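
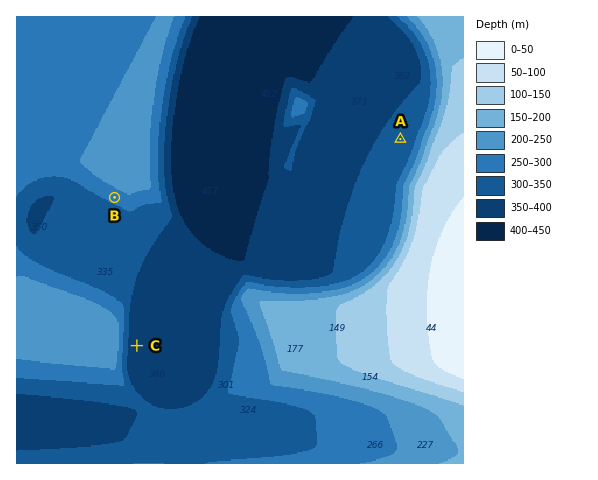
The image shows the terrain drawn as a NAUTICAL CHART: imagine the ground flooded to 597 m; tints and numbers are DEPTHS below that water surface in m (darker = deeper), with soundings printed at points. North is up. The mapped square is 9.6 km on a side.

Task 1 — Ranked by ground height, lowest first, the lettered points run C A B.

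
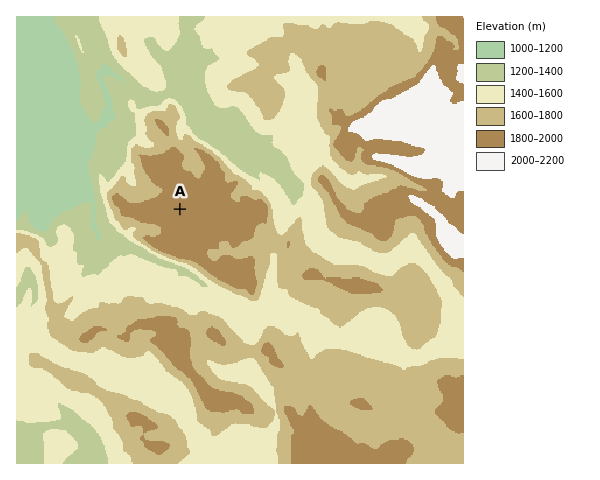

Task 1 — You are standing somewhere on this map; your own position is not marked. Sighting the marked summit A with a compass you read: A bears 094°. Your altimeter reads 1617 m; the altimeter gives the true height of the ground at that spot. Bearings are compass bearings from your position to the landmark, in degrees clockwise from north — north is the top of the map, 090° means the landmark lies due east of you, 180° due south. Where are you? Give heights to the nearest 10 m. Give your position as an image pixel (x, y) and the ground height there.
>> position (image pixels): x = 110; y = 204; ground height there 1620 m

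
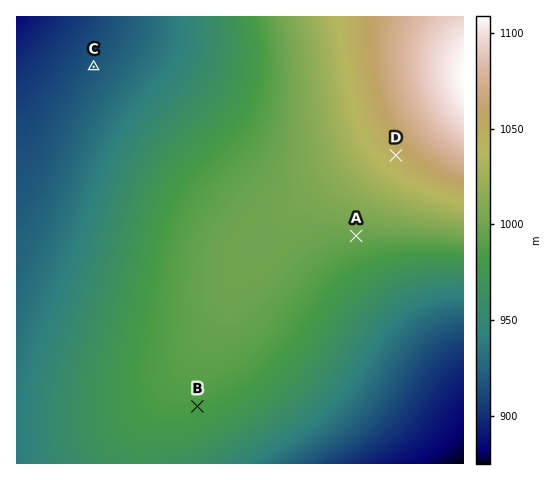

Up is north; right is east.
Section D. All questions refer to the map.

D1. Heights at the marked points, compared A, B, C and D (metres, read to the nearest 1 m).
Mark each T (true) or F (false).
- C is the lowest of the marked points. T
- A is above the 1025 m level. F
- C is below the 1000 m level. T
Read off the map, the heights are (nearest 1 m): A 997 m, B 984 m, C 918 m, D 1049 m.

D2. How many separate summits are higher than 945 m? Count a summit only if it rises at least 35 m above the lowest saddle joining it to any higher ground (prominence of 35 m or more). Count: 0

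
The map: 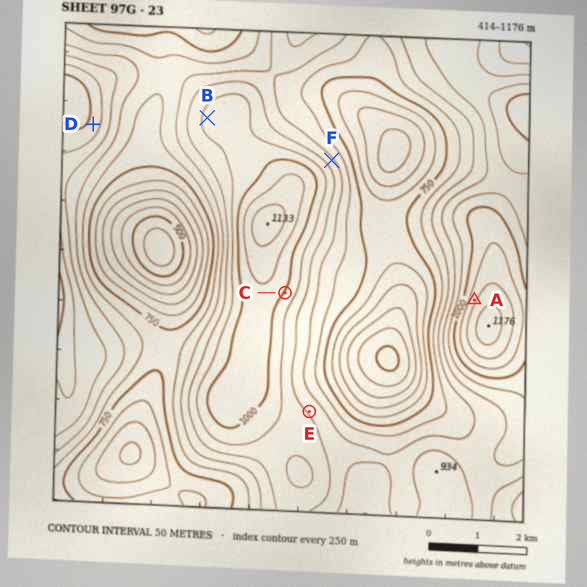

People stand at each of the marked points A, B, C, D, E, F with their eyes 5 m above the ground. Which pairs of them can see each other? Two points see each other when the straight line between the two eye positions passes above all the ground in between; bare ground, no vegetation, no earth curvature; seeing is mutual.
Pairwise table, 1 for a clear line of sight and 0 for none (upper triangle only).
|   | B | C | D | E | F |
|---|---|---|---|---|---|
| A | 0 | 1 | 0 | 1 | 1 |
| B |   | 0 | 1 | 0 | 0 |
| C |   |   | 0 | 1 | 0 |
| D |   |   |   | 0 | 0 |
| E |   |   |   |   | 0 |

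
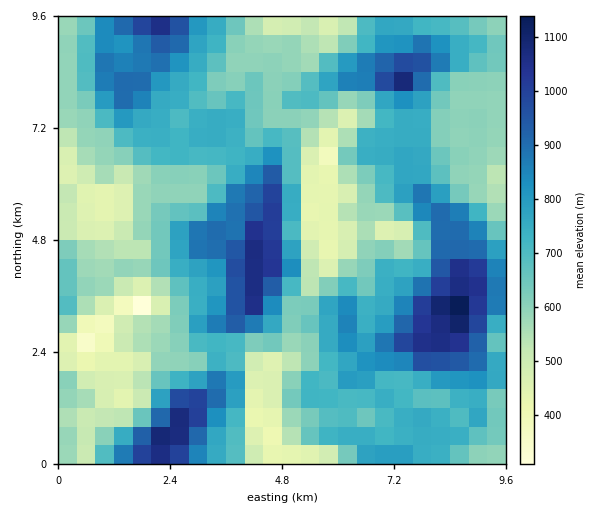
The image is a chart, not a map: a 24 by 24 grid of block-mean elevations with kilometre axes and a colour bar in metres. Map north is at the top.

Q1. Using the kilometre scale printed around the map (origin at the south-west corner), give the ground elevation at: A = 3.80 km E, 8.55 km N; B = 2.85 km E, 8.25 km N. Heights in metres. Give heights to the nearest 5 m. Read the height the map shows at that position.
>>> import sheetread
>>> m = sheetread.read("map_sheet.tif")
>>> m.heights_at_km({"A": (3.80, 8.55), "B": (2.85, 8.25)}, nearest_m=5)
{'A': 600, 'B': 750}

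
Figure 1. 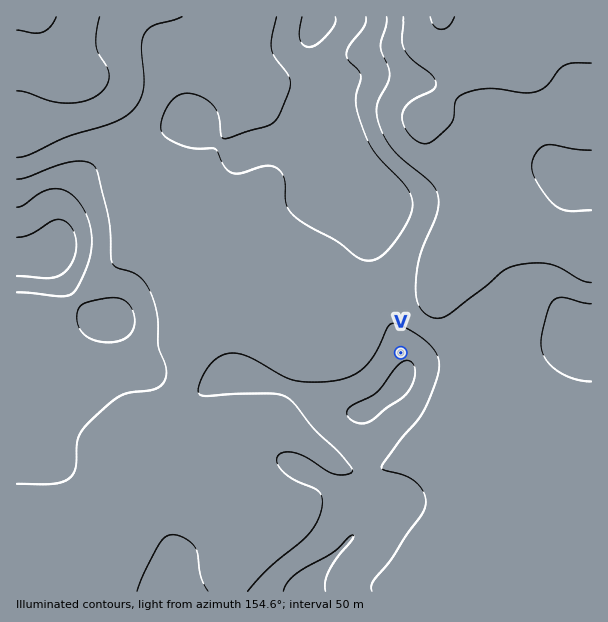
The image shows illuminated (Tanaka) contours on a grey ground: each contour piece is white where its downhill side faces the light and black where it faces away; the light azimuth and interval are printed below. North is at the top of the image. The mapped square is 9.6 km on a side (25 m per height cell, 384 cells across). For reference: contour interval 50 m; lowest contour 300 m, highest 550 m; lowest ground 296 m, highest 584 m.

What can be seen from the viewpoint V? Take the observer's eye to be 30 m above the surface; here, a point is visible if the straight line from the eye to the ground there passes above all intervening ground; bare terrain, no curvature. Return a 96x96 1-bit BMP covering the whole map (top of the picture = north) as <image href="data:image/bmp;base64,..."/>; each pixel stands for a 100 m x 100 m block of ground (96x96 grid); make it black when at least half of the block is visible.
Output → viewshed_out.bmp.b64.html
<image width="96" height="96" href="data:image/bmp;base64,Qk2+BAAAAAAAAD4AAAAoAAAAYAAAAGAAAAABAAEAAAAAAIAEAAATCwAAEwsAAAIAAAAAAAAA////AAAAAAD//8D8AAfwAAAP/////8H8AB/wAAAP/////+D8AA/wAAAH//////D8AAfwAAAH//////D8AAP4AAAH//////j+AAH4AAAH//////z+AAB8AAAH//////z+AAA+AAAH//////7/AAAfAAAH////////AAAPgAAH////////gAAP4AAH////////gAAH8AAH////////wAAD8AAH////////4AAA4AAH////////4AAAAAAH////////8AAAAAAH//9/////8AAAAAAH//8B////+AAAAAAH//8D/////AAAAAAH//8D/////AAAAAAH//8H/////gAAAAAH//8P/////wAAAAAH//+//////wAAAAAP/////////4AAAAAP/////////4AAAAAP/////////8AAAAAP/////////+AAAAAP/////////+AAAAAP//////////AAAAAf//8D//////AAAAAf//8A//////gD8AAf//8Af/////Af+AAf//8AP////////AAf//8AP//D/////gA///8AH/+AH////wA////gH/+AH////4A/////D//AH////8B////////AH////+D////////gH/////H/////w//8H/////P///8AA///v/////////8AAf////////////8AAf////////////8AAf////////////8AAf////////////8AAP////////////wAAP////////////gAAP////////////AAAH////////////AAAH///////////+B/4H///////////8D/+H///////////4D//3///////////wD//////////////gAP/////////////AAH////////////+AAD////////////8AAD////////////4AAB////////////9+AB//////////////8A//////////////8A//////////////8A//////////////8A//////////////8A//////////////8A//////D//+P///8A/////+A//wH///8A/////+Af/AH///8Af////+AH4AH///8AP////+AAAAH///8AP/////AAAAH///MAD/////AAAAD//8AAB/////3AAAD//4AAAP//x//AAADH/wAAAB//wfjgAAAD/wAAAAP/wABgAAAD/4AAAAD/wABwAAAH/4AAAAA/wAA4AAAH/8AAAAAfwAA4AAB//+AAAAAPwAAAAAB/8BAAAAADgAAAAAB/gAgAAAAAgAAAAAB+AAwAAAAAAAAAAADwAAYAAAAAAAAAAADAAAAAAAAAAAAAAAAAAAAAAAAAAAAAAAAAAAAAAAAAAAAAAAAAAAAAAAAAAAAAAAAAAAAAAAAAAAAAAAAAAAAAAAAAAADgAAAAAAAAAAAAAAPwAAAAAAAAAAAAAAP8AAAf8AAAAAAAAAD+AAAf/AAAAAAAAAB/wAA//gAAAAAAAAA/4AA//wAAAAAAAAAf8AA//4A="/>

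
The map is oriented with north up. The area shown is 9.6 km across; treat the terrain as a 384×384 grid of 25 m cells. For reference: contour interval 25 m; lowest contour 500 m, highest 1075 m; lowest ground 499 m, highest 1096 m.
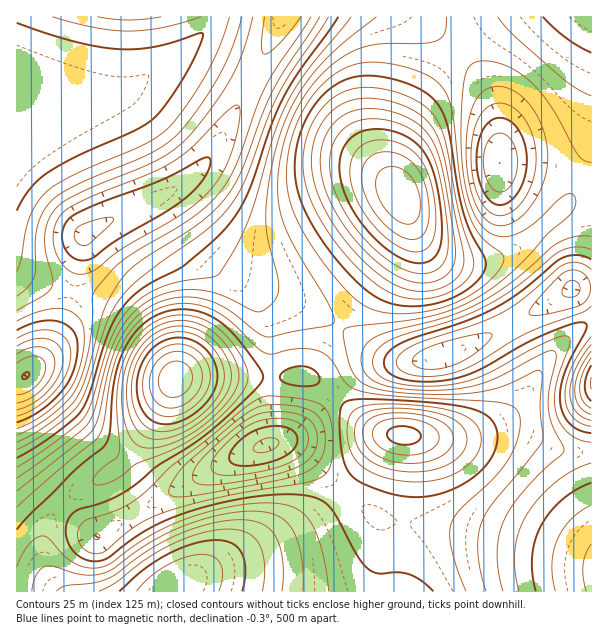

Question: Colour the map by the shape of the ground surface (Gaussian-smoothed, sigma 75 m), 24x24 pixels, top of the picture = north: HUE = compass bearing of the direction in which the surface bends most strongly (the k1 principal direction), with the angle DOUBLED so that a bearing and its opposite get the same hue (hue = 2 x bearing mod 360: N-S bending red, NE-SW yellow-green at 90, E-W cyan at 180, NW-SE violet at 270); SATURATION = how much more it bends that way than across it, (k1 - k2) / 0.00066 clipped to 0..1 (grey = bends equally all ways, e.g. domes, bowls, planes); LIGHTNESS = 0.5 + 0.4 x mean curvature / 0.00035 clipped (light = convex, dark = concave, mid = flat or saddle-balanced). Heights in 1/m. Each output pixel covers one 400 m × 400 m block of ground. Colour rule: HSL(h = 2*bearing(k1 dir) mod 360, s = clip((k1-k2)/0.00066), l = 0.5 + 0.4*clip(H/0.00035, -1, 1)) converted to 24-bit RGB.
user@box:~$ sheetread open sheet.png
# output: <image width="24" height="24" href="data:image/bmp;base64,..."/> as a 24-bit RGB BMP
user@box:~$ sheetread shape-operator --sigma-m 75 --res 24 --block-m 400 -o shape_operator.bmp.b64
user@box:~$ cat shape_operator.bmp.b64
<image width="24" height="24" href="data:image/bmp;base64,Qk32BgAAAAAAADYAAAAoAAAAGAAAABgAAAABABgAAAAAAMAGAAATCwAAEwsAAAAAAAAAAAAAg5yReMqZTuHZIzbgwmrc25/ZzZrLtJO0mo6fh4eUfoWQdX+Nb3qKanaHanWEeIR+jI56lJV3lpVzkYxvhH1ueG5uc2p1cGl4l6qFkdhkIooqEBwjTpJZvY+72qHX2J7XwpPEpImsi4CaeXeRcHKLbG+Ha26Cd32Cjot4lI51loxxkYVuhXpteHBtcG1xbG1zrZyG26tfbDoeDiYNAmcEIo4kcqdtyZXG25vZz5DSs4G7lnekgW+Td2uGdGp9gHVvjoZslYlol4hnkoJoh3lrenJtcW9ubHBuqYKY2HGM3kSoaKV8Io0kAWgCBnEHOZM3q3mez4vN14XYyXTKsGOskVuAfVVbhG5Qj4RMlJBPlpNYkYxjhn9sfHVwdXByb29xj3aow3u82ova3JvawI24Yp9LFXMMBFQAFWsPVodFrmOU01m12T6jvS5pljEyk241l5g6gJ1GdJ1Xc5Nqd4Z4fHaBenF/dW97dmato3iwu4W4z3q360J95Tkpr6IfJWcDBjMADDADJjwQZjwmrB9M4Rlt00x5u4uDiryQfcOsdLy5cpircXabe3CVboCxbWzUW0uvqmyvsGSWxBds9BdN8V5c35x9sblmJ3koCy0MFygLGSkKQFQheV2yxsfs1dn20tj5yc33kIzjg2vGimOtfbemVO7bLJH/LkBqn1SHrSqKyhyV4F2S6KWo6c/H0b/Cf4G+Jj+qODaROI+MEr14Hv+ngP/fver1xcDx0pn022ry11PewFq83t6HGuATAWBCCygbUFQuczBsuEW20JjA7Nvf6+Hg497olpThKiz/Lyv/nKLohd/lLPeCAL4NIXQKSlwffTIsvi562kqz1GjC97mt8tk+Bi4FCygdCCsOIEo9WIaTp7i96Ofi6uTh6d/qoZHWLCDjGBjMmJe+uZy7tY9giHcbLTECJjMAHzMAJzsKe4I5rm+W6qTC/8zSsi0qLT96FW5eB2ZLGqN1ZcqKudqu5OLK2LOywW6zdTCXTjVxkpBjpmdSwjhDzCVDriUqelwlMlINDDMACT4AHHcSUZ5Q/8rj/8zvXFG7MYnDHLS6BaV9I81XfNRc0NN3zoZlvTRagSBidUhchHVZi1xQn0ZVwD1w0E6NyW2Vq4J/TaFSFocdAV8AAFoAHIQi/0/Zdou3UqDWO4fdMoq4KaRCXbUpu7wqsWIhkhoagjhPgGxqgWNkhFhhjU9hnE5msV51vYyTw7LFoazQfIPLWK6ZG4MbAjIEGSESe7aaQcrFJVynWUmmgYymhKJeoX9Io1FAm1hmjXGAhmp5hV90h1VvjFFrlVloo4Bys8ORo9utg8Xgdmjv0onvzYfDQC9qDSgumLpoQIE7FSIkMXFAW5NkeHaZnnmttHe5tXKtpWqWlGGGi1h+jFN9kVp+l3J/qa2Ot96jnO6jOuPgES3Mv0ju9ZbdvEnqJm3hwJBefkc3JTgjGWYVJW4WNXcqT3xPkmeUuGWpvmChrVeUmFaPk1qTk26XkJGfpsSlz+3DsO6oLLm0CyFcWyKQ4W2e1YLHbXC8vmd2wEWShmGRTn1MN3coI2wVFWMUL2c8fFiAuVaXvVmaqV6hi2udg4ejmbm1sdS53O7Oz+WtQHSFCA0rHhVAwGNSxot3mHmIqnSWvXG8sHe+nnixhXeaWZFYJ4U1EmE0J15TfVaIt2acsHaoiYOljbC1m8i4rdS12uK94MWdfkN8DAopEA8npZVOx61rmYJxknuRm3qgoXqupn25rIO8rI6xfJ+TLYtzD1xZMGN0lW2esI2mmqSrkryulMWnnsOazsGZ4Yl5qCx2FgotFh46cqFPu79rmY5yhH6Fh32Ki3ySkXycn4CotI6ws5OlZ4WWGWtzEF1pT3yRppaaqrOhkbmUibeGnq6BuY9y2lRYzx+CSBZuJjtqU6dembFvlJJ2gH+CgH+DgX6Gg32KjH+PnoOQtYOOp4GOQHyKC19sI36JfaCLubqUqbeHmqp2oJVoqGpWxUJSzi2HfyyhPlGSYKODhqF1jo55f4CEfoGGfYGKfH+Nf3ySnX6dq4CKtISHcISWG3N/Dm11UZeEuLOAvbB3qJtllnpclF5UpE1bs0iCl0uoWl2bcZeRgJJ7iYh8fYmRfIuae4uieYapdnmsgXetuoHBx4qepouFQoeNDWJsL398qKRrwqBqrYlek29ci19bkFxmmV99lmWZd2+SfIiMg4iAhoR/fJyve524eZe8dYq9bnO9fnG9jXW935Df56G+bJeKG2Z0G1toeotdwZVks4ZglHFiiGZmh2pxi259jXOLg3mKgYCGhYKChoKB"/>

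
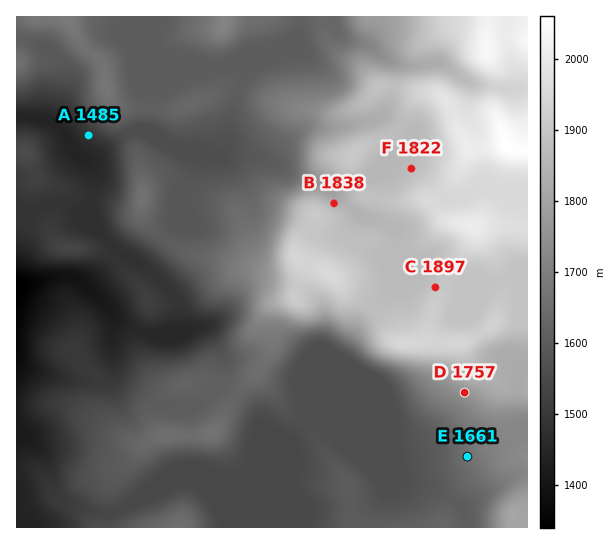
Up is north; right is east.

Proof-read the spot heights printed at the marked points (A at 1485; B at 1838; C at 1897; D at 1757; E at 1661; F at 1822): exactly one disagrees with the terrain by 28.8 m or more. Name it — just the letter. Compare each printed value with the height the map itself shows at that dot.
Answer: F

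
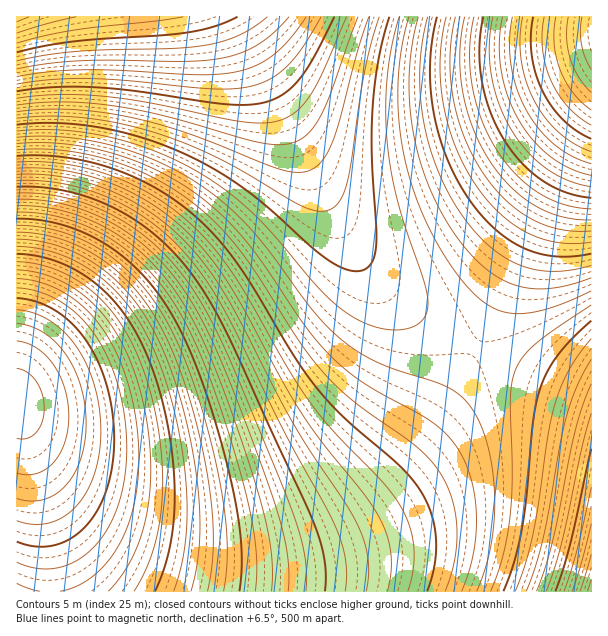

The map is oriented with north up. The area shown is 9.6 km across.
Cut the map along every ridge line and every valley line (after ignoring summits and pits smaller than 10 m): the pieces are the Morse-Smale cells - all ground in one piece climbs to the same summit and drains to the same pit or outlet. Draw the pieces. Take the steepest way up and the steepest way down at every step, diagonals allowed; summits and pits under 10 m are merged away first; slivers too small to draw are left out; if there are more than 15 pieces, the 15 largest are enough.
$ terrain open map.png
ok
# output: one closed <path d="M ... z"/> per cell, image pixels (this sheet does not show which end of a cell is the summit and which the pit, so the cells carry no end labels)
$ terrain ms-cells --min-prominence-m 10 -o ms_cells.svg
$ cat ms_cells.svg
<path d="M234 16l-218 1 1 575 33-1-1-37-5-35-8-45-14-51 1-3 11 27 24 33 25 22 37 21 39 12 30 5 53 0 22-4 27-6 33-12 23-12 28-20 33-33 18-22 26-41 23-40-2-4-44-24-25-18-20-16-20-24-38-63-32-70z"/><path d="M591 16l-356 1 59 114 32 70 38 63 20 24 26 20 42 28 24 12 77-163 39-69z"/><path d="M476 348l-24 42-26 41-18 22-33 33-28 20-23 12-33 12-27 6-22 4-53 0-30-5-39-12-37-21-25-22-20-25-14-31 0 5 20 90 5 35 1 37 541 1 1-193-65-26z"/><path d="M591 116l-38 69-77 160 1 4 33 17 80 32 2 0z"/>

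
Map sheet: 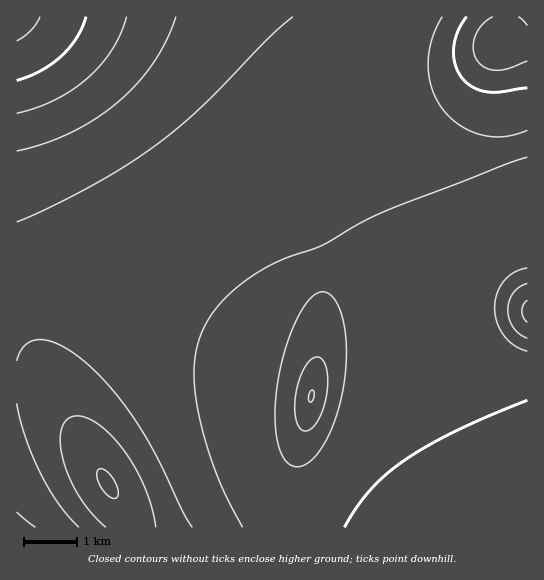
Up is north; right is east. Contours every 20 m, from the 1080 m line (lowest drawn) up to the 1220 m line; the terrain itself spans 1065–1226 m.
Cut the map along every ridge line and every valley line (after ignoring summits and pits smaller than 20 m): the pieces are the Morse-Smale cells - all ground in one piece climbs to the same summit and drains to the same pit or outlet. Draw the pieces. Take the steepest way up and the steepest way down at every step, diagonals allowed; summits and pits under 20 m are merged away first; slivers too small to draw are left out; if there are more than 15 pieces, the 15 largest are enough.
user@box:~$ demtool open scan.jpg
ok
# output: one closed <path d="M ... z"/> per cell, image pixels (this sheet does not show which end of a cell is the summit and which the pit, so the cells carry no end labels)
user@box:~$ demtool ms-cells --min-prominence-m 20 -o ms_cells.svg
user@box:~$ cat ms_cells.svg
<path d="M337 16l-320 0-1 262 30-3 43 0 33 5 31 9 42 20 34 22 22 19 4 14 9-31 12-26 8-12 14-14 15-8 13-2 19 1 12 4 16 9 14 14 16 24 97 202 3 3 24 0 1-71-49-124-2-32 7-19 17-19 12-7 15-3 0-110-33 8-33 0-25-7-19-9-13-10-28-30-9-14-27-59z"/><path d="M89 275l-43 0-30 4 0 104 25 6 19 17 63 101 5 11 1 9 190 1-18-8-20-13-13-14-11-20-8-42 0-29 6-33 0-11-4-8-17-15-25-18-43-22-39-14z"/><path d="M335 271l-22 2-15 8-14 14-17 31-8 23-8 40-2 42 4 28 12 30 7 9 15 14 19 11 15 5 181 0-103-211-12-18-14-14-23-12z"/><path d="M527 16l-190 1 35 70 13 19 20 19 22 15 18 7 17 4 33 0 33-9z"/><path d="M25 384l-9 1 0 142 113 1 0-6-6-15-55-90-19-22-11-7z"/><path d="M527 253l-14 3-12 7-17 19-7 19 2 32 48 123z"/>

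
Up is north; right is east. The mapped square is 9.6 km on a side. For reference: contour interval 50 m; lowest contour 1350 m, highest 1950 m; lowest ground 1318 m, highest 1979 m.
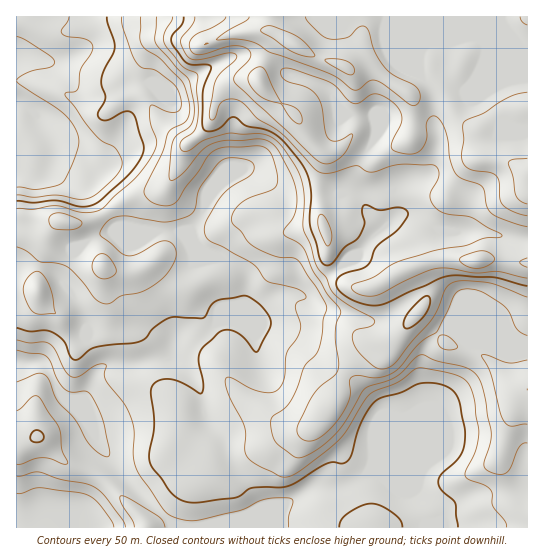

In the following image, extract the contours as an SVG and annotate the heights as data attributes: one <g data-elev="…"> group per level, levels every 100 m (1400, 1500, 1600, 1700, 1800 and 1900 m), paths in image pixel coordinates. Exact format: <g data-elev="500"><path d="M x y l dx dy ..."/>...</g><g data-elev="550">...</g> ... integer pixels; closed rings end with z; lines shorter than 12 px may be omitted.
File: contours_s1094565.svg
<g data-elev="1400"><path d="M17 476l22-4 21 7 23 4 10 3 13 11 17 24 2 6"/><path d="M17 350l28 5 5 6 7 18 8 10 6 3 15-1 4 3 7 12 6 15 6 29 0 6-3 1-6-3-11-11-14-24-18-19-8-19-4-6-4-2-4 1-20 8"/><path d="M17 81l3 4 34 21 12 9 9 14 4 13-7 23-7 14-3 4-7 3-17 3-21-2"/><path d="M17 36l9 4 21 14 6 4 2 4-4 5-22 5-9 5-3 3"/></g><g data-elev="1500"><path d="M402 527l-1-6-7-7-12-8-11-2-10 2-14 8-6 7-2 6"/><path d="M34 442l5 0 4-3 1-4-3-4-4-1-5 3-2 5z"/><path d="M17 328l12 3 16-1 9 3 11 9 6 16 6 2 17-12 39-5 9-2 4-3 8-11 15-9 6-1 27 1 4-3 6-10 5-4 26-5 6 1 13 10 7 8 2 6-1 8-12 22-1 1-3-1-9-12-8-6-8-3-7 1-19 16-4 7 0 9 4 20-1 10-3 0-16-10-13-4-12 2-6 6-1 7 3 31-5 28 0 8 4 7 18 25 10 7 10 3 43-5 7-3 10-7 30-1 8-1 38-23 6-1 12 1 4-3 2-5 6-21 5-13 7-12 6-8 8-4 19-5 16-8 17-1 13 4 8 7 4 9 5 25 0 14-3 11-7 9-14 12-3 7 3 8 14 14 3 24"/><path d="M107 17l8 30-2 7-11 23-1 8 4 13-7 17 3 4 5 1 19-8 4-1 4 2 2 5 8 27 1 5-2 7-15 20-26 23-8 5-14 2-24-7-21 3-17-2"/></g><g data-elev="1600"><path d="M100 278l5 1 5-1 4-3 2-4-5-12-8-5-6 2-5 9 2 8z"/><path d="M54 229l20 0 7-3 1-4-3-3-13-5-11-1-4 2-2 4 1 6z"/><path d="M141 17l-1 21 2 7 4 5 15 9 20 22 5 9 4 17-1 8-3 6-14 8-4 4-6 20-17 36-1 4 2 4 5 5 7 3 9 1 7-2 25-33 8-14 11-8 8-2 31-1 9 2 5 6 3 8 4 15-1 8-5 5-22 8-9 5-8 10-1 9 9 9 7 11 7 6 20 8 18 2 5 2 19 28 9 17 0 5-3 9-1 16-4 16-13 15-8 23-7 13-7 7-9 6-3 4 1 14 5 10 20 15 6-1 11-5 13-10 12-12 26-41 30-12 8-6 12-13 7-3 15 6 30 7 7 5 5 6 6 18 6 36-1 10-6 20 0 4 3 3 11 4 8-1 5-6 8-20 4-4 4 0"/></g><g data-elev="1700"><path d="M173 17l-9 17 0 9 18 23 14 7 2 4-1 13 1 21-1 14-4 8-11 8-2 4 1 4 2 2 4 0 18-11 25-7 33 1 10 4 8 7 14 21 6 13 3 19-1 31 7 16 7 21 9 11 4 12 5 6 14 10 22 12 4 4-1 2-3 3-16 4-3 7 2 6 3 7 15 15 6 3 5 1 6-2 6-4 16-21 21-23 6-10 8-20 7-6 12-2 24 2 38 14"/></g><g data-elev="1800"><path d="M326 245l1 1 3-2 2-11-6-14-5-5-3 4 0 7z"/><path d="M195 17l-2 6-11 14-1 4 1 6 6 10 4 2 6 1 32-7 5 1 2 3-4 5-12 11-5 8-6 30 0 7 1 2 4-3 4-11 3-4 8-3 9 2 7 5 12 13 25 16 31 33 8 5 11 0 22-7 16 6 28-8 35 1 4 4 1 6-8 16-1 6 5 10 11 7 25 3 31 18-3 2-16 1-18 8-31 5-35 10-10 5-15 11-21 8-2 2 3 4 11 5 12-1 44-21 18-6 12 1 24 4 24-1 28 6"/></g><g data-elev="1900"><path d="M297 123l4 1 1-2-2-9-5-6-14-5-16-33-6-2-6 3-4 4-1 5 6 11 11 9 16 5 9 13z"/><path d="M527 92l-17 5-25 16-20 8-2 5 1 13-3 16 2 8 6 6 21 3 7 4 2 7 1 16 4 7 10 6 13 4"/><path d="M249 17l-3 4-19 10-10 9 20-1 17 3 16 10 61 22 23 16 5-1 11-8 7 0 8 4 25 20 4 1 4-3 2-6-2-8-5-5-20-9-8-8-10-16-6-20-3-4-3-1-4 1-8 8-5 3-16 1-11-6-11-11-3-5"/></g>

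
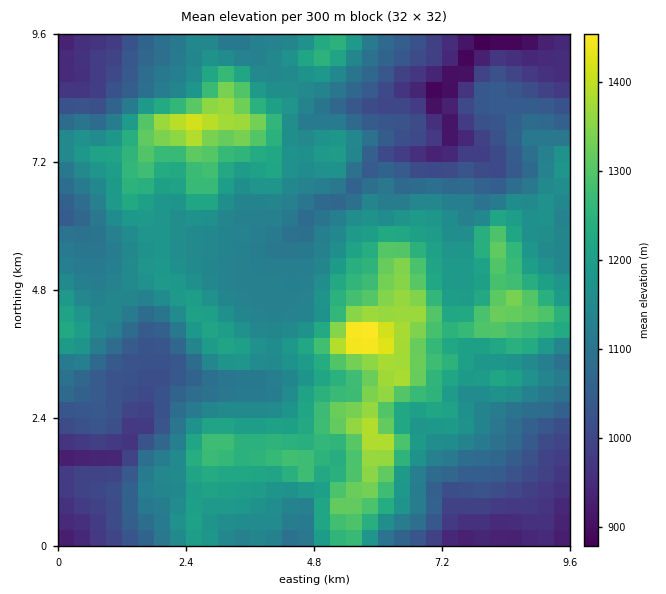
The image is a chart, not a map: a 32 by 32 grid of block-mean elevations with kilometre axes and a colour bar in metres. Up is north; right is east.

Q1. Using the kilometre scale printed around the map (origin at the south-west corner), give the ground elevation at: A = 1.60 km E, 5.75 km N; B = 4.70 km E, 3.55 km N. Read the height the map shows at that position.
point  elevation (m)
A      1175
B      1220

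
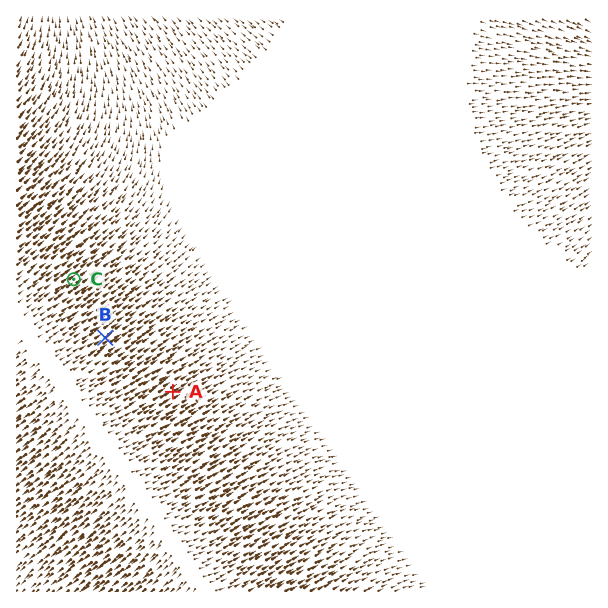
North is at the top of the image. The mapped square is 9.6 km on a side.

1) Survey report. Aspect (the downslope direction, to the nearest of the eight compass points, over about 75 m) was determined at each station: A NE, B NE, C NE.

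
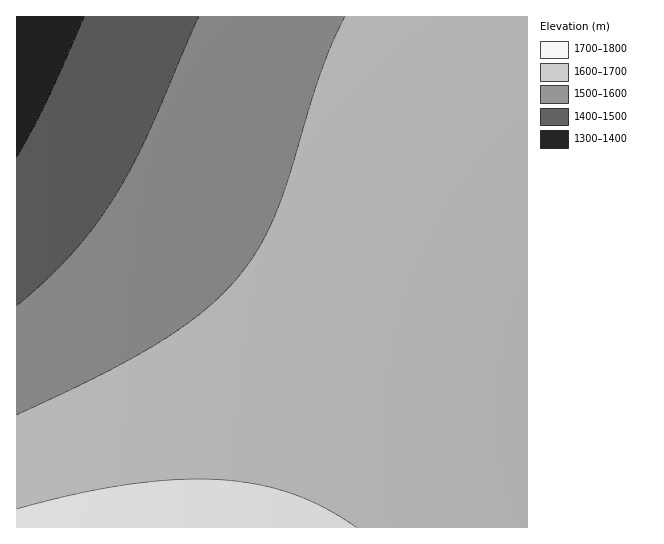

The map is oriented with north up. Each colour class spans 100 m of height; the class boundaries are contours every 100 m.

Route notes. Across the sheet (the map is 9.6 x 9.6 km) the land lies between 1330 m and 1740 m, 1600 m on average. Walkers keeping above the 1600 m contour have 60.2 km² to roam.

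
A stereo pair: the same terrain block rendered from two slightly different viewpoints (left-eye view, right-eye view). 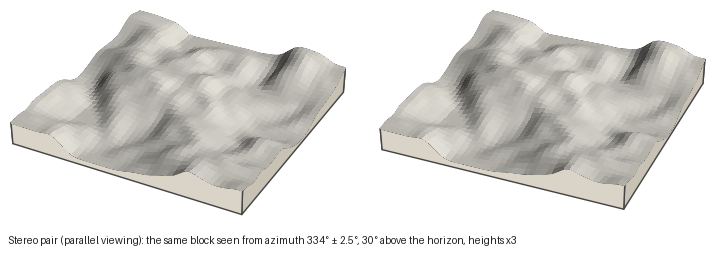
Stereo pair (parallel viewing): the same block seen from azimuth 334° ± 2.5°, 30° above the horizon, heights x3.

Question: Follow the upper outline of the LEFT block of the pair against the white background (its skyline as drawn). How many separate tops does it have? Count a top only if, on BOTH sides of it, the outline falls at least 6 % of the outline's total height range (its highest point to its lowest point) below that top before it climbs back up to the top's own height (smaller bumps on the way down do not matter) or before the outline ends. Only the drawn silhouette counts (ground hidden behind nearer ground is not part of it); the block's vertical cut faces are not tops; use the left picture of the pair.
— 2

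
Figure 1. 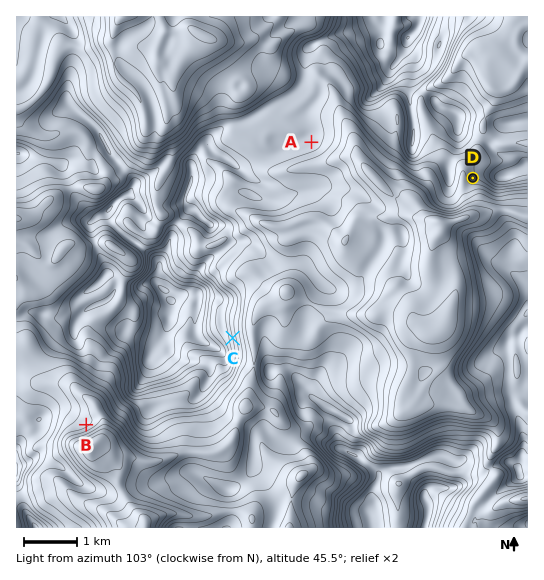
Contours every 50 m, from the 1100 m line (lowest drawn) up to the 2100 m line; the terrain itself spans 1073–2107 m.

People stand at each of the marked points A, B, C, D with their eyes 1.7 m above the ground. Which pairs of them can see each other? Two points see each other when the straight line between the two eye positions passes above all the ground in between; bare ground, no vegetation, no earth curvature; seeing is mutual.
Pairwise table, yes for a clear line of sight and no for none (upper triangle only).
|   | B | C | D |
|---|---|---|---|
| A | no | yes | no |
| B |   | no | no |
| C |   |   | yes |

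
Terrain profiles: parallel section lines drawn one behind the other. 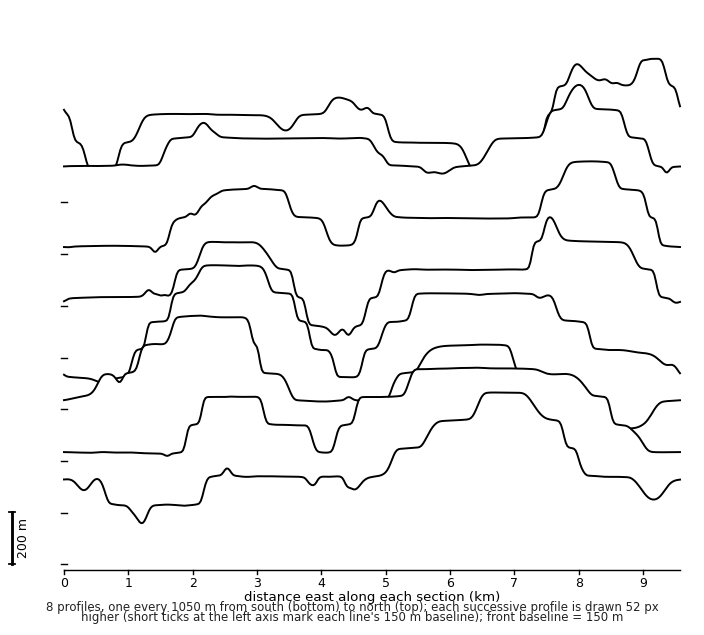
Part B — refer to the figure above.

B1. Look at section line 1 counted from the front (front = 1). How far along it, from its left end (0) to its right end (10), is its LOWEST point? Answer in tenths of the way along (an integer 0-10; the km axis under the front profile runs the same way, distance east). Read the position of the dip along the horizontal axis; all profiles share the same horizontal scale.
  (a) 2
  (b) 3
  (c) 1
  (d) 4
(c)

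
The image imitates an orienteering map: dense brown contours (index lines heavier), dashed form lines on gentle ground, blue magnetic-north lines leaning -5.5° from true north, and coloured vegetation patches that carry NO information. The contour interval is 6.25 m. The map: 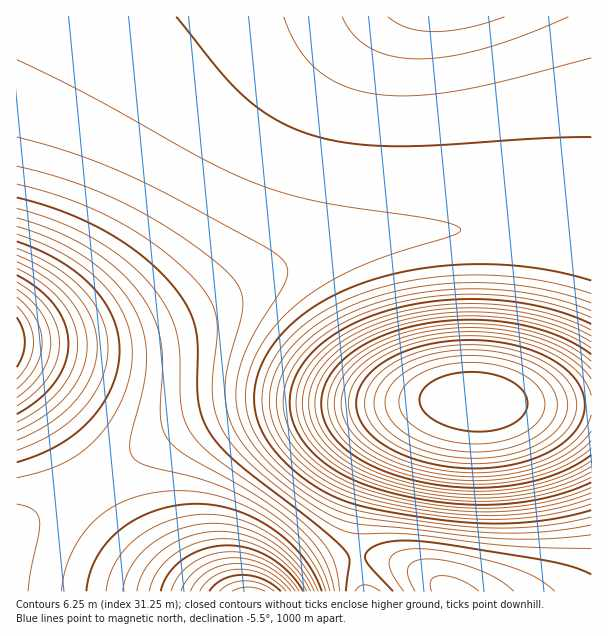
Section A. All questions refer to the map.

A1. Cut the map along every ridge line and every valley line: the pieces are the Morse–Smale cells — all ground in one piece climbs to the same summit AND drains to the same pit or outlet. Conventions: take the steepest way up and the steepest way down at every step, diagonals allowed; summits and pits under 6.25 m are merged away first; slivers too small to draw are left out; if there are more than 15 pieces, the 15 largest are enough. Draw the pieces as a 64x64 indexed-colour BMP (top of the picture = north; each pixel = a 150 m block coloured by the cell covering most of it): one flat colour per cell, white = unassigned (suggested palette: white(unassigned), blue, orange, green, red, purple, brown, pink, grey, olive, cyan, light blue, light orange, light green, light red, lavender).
<image width="64" height="64" href="data:image/bmp;base64,Qk12CAAAAAAAAHYAAAAoAAAAQAAAAEAAAAABAAQAAAAAAAAIAAATCwAAEwsAABAAAAAAAAAA////ALR3HwAOf/8ALKAsACgn1gC9Z5QAS1aMAMJ34wB/f38AIr28AM++FwDox64AeLv/AIrfmACWmP8A1bDFADMzMzMzMzMzMzMzMzMzMziIiIiHd3d3dEREREREREREMzMzMzMzMzMzMzMzMzMzM4iIiHd3d3dEREREREREREQzMzMzMzMzMzMzMzMzMzMzM4iId3d3RERERERERERERDMzMzMzMzMzMzMzMzMzMzMzM4h3d0REREREREREREREMzMzMzMzMzMzMzMzMzMzMzMzM0REREREREREREREREQzMzMzMzMzMzMzMzMzMzMzMzMzRERERERERERERERERDMzMzMzMzMzMzMzMzMzMzMzMzNEREREREREREREREREMzMzMzMzMzMzMzMzMzMzMzMzM0REREREREREREREREQiMzMzMzMzMzMzMzMzMzMzMzMzRERERERERERERERERCIiMzMzMzMzMzMzMzMzMzMzMzNEREREREREREREREREIiIiMzMzMzMzMzMzMzMzMzMzMzREREREREREREREREQiIiIjMzMzMzMzMzMzMzMzMzMzNERERERERERERERERCIiIiIjMzMzMzMzMzMzMzMzMzM0REREREREREREREREIiIiIiIzMzMzMzMzMzMzMzMzMzNEREREREREREREREQiIiIiIiIzMzMzMzMzMzMzMzMzM0RERERERERERERERCIiIiIiIiIzMzMzMzMzMzMzMzMzNEREREREREREREREIiIiIiIiIiMzMzMzMzMzMzMzMzM0REREREREREREREQiIiIiIiIiIiMzMzMzMzMzMzMzMzNERERERERERERERCIiIiIiIiIiIiMzMzMzMzMzMzMzMzREREREREREREREIiIiIiIiIiIiIiMzMzMzMzMzMzMzM0REREREREREREQiIiIiIiIiIiIiIiIiMzMzMzMzMzMzNERERERERERERCIiIiIiIiIiIiIiIiIiIiIiIiIiIiIiIkREIlVVVVVVIiIiIiIiIiIiIiIiIiIiIiIiIiIiIiIiIiIiIlVVVVUiIiIiIiIiIiIiIiIiIiIiIiIiIiIiIiIiIiIiJVVVVSIiIiIiIiIiIiIiIiIiIiIiIiIiIiIiIiIiIiIlVVVVIiIiIiIiIiIiIiIiIiIiIiIiIiIiIiIiIiIiIiJVVVUiIiIiIiIiIiIiIiIiIiIiIiIiIiIiIiIiIiIiIlVVVSIiIiIiIiIiIiIiIiIiIiIiIiIiIiIiIiIiIiIiJVVVERERERESIiIiIiIiIiIiIiIiIiIiIiIiIiIiIiIlVVUREREREREREiIiIiIiIiIiIiIiIiIiIiIiIiIiIiJVVRERERERERERESIiIiIiIiIiIiIiIiIiIiIiIiIiIlVVERERERERERERESIiIiIiIiIiIiIiIiIiIiIiIiIiVVURERERERERERERESIiIiIiIiIiIiIiIiIiIiIiIiIlVRERERERERERERERESIiIiIiIiIiIiIiIiIiIiIiIiVVERERERERERERERERESIiIiIiIiIiIiIiIiIiIiIiJVURERERERERERERERERESIiIiIiIiIiIiIiIiIiIiIlVRERERERERERERERERERERIiIiIiIiIiIiIiIiIiIiJVERERERERERERERERERERERIiIiIiIiIiIiIiIiIiIlURERERERERERERERERERERERESIiIiIiIiIiIiIiIiVRERERERERERERERERERERERERERESIiIiIiIiIiIiFmEREREREREREREREREREREREREREREREREREREREREWYRERERERERERERERERERERERERERERERERERERERERFhEREREREREREREREREREREREREREREREREREREREREWERERERERERERERERERERERERERERERERERERERERERYRERERERERERERERERERERERERERERERERERERERERFhEREREREREREREREREREREREREREREREREREREREREWERERERERERERERERERERERERERERERERERERERERERYRERERERERERERERERERERERERERERERERERERERERFhEREREREREREREREREREREREREREREREREREREREREWERERERERERERERERERERERERERERERERERERERERERYRERERERERERERERERERERERERERERERERERERERERFhEREREREREREREREREREREREREREREREREREREREREWERERERERERERERERERERERERERERERERERERERERERYRERERERERERERERERERERERERERERERERERERERERFhEREREREREREREREREREREREREREREREREREREREREWERERERERERERERERERERERERERERERERERERERERERYRERERERERERERERERERERERERERERERERERERERERFhEREREREREREREREREREREREREREREREREREREREREWEREREREREREREREREREREREREREREREREREREREREWYRERERERERERERERERERERERERERERERERERERERERZhERERERERERERERERERERERERERERERERERERERERFmEREREREREREREREREREREREREREREREREREREREREWYREREREREREREREREREREREREREREREREREREREREWZhERERERERERERERERERERERERERERERERERERERERZm"/>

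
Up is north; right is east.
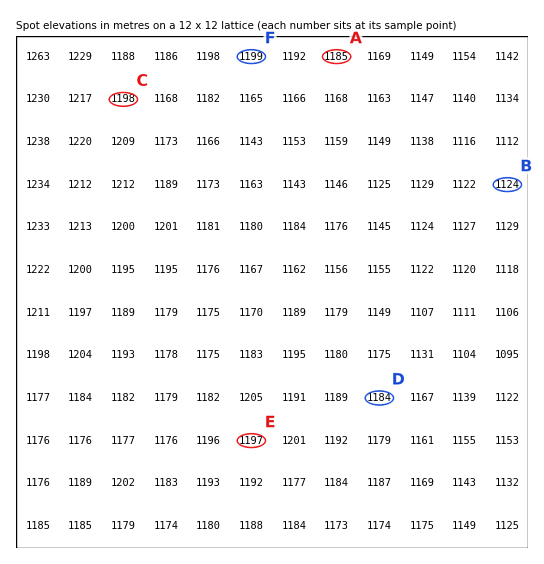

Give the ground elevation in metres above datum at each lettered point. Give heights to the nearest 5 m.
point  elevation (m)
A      1185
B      1125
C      1200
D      1185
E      1195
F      1200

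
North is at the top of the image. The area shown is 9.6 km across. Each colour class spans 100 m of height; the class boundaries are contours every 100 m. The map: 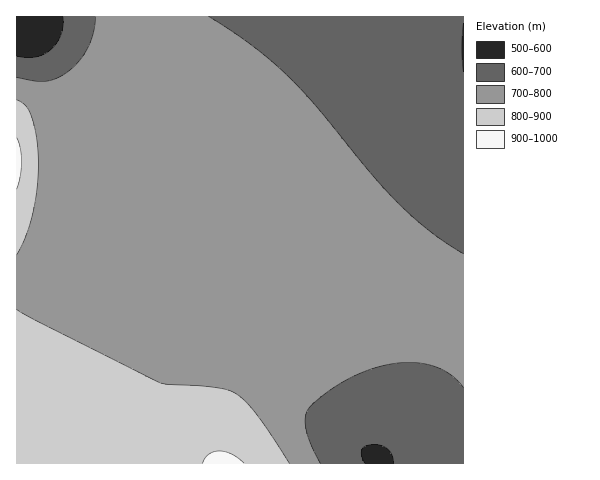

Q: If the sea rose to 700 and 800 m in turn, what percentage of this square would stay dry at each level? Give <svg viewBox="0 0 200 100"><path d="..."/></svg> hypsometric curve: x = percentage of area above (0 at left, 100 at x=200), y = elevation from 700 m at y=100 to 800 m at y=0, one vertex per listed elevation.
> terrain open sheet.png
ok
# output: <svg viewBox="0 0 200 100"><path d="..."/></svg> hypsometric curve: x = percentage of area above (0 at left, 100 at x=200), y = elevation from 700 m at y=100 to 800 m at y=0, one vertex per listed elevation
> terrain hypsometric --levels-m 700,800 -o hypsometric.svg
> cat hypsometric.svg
<svg viewBox="0 0 200 100"><path d="M152 100l-125-100"/></svg>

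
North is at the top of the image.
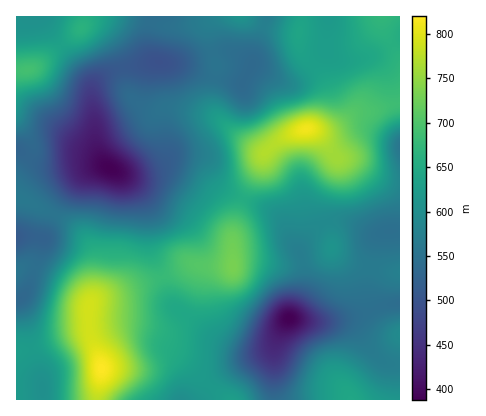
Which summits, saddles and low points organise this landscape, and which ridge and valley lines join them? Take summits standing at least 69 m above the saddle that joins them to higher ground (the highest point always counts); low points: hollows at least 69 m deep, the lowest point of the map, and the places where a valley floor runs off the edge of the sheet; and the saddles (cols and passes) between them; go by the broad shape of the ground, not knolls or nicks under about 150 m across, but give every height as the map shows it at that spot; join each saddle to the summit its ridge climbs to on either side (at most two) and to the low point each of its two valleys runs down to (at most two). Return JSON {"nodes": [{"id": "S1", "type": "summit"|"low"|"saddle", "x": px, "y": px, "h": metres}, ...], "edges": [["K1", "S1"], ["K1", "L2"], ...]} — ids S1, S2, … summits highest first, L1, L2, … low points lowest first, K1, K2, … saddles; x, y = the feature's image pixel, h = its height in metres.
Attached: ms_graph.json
{"nodes": [
{"id": "S1", "type": "summit", "x": 102, "y": 368, "h": 820},
{"id": "S2", "type": "summit", "x": 306, "y": 128, "h": 812},
{"id": "S3", "type": "summit", "x": 28, "y": 70, "h": 691},
{"id": "S4", "type": "summit", "x": 350, "y": 398, "h": 644},
{"id": "L1", "type": "low", "x": 288, "y": 318, "h": 388},
{"id": "L2", "type": "low", "x": 110, "y": 168, "h": 389},
{"id": "K1", "type": "saddle", "x": 244, "y": 198, "h": 654},
{"id": "K2", "type": "saddle", "x": 374, "y": 310, "h": 547},
{"id": "K3", "type": "saddle", "x": 30, "y": 158, "h": 530}],
"edges": [["K1", "S1"], ["K1", "S2"], ["K1", "L2"], ["K1", "L1"], ["K2", "S1"], ["K2", "S4"], ["K2", "L1"], ["K3", "S1"], ["K3", "S3"], ["K3", "L2"]]}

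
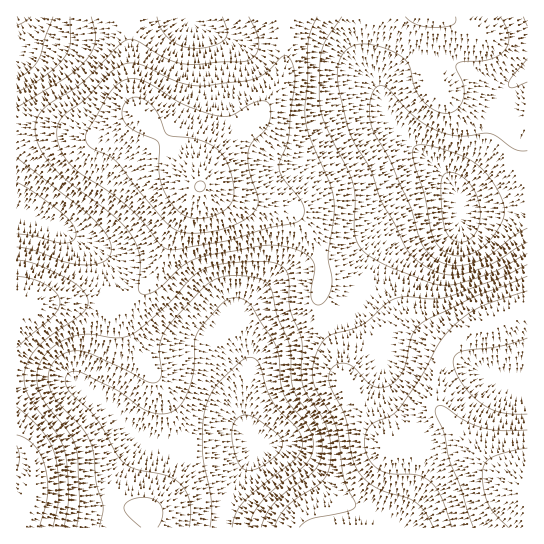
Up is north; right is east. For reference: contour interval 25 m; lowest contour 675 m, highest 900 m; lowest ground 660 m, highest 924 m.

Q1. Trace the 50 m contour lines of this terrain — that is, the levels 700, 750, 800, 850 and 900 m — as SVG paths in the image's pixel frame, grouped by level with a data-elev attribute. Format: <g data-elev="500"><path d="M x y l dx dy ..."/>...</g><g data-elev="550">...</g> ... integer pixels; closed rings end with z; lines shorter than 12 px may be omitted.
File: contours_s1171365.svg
<g data-elev="700"><path d="M210 527l1-26-8-50 0-25 2-16 6-16 8-12 22-21 5-3 5-1 5 2 3 5 8 26 7 13 25 29 3 7 0 7-3 8-5 6-39 31-13 12-6 11-4 13"/><path d="M454 255l-7-2-6-4-9-14-7-40-12-37 0-8 4-5 9 0 17 4 18 6 12 7 9 7 8 9 8 12 5 12 2 9-2 8-6 11-9 12-7 7-10 5-9 2z"/><path d="M31 17l-14 8"/></g><g data-elev="750"><path d="M99 527l4-21-7-23-4-36-8-17-25-26-7-11-4-15 3-13 6-6 8-6 8-2 9 0 40 17 25 14 10 0 3-3 1-5-2-21 1-10 3-8 5-9 40-43 13-6 14-2 24 4 7 3 4 5 7 30 13 29 1 32 2 11 5 10 18 24 6 19 0 13-5 13-8 7-22 16-12 11-9 12-5 13"/><path d="M158 527l5-12-2-9-7-7-11-2-14 4-3 2-2 4 4 8 13 12"/><path d="M527 242l-37 23-16 6-15 3-10 1-11-2-12-6-10-8-10-12-12-24-12-20-12-34-19-32-5-15-8-39 1-20 2-6 5-7 7-4 6-2 18 2 17 6 12 9 4 6 6 23 4 8 7 7 14 8 6 0 6-1 8-7 3-11-1-11-7-14 1-5 5-2 20-1 11-3 9-5 5-7 2-7-1-6-8-16"/><path d="M17 182l18 11 28 21 10 11 3 9-3 7-10 2-29-7-17-2"/><path d="M70 17l0 26-5 14-8 9-13 11-27 15"/></g><g data-elev="800"><path d="M64 527l5-30-2-30-2-16-8-17-28-37-4-11-1-12 4-13 8-12 14-13 32-22 5-7 1-6-5-11-14-11-32-15-20-4"/><path d="M527 265l-28 13-52 19-16 2-25-2-11 2-9 5-24 21-9 4-22 6-8 6-5 9-4 11-2 10 1 10 4 10 13 22 5 12 4 14 5 40 3 9 8 14 1 4-2 3-6 2-38 8-11 8"/><path d="M249 17l8 16 2 10-2 10-7 7-9 2-20 0-26 2-12 0-18-6-28-17-10-1-9 6-37 38-35 23-6 6-3 6-2 10 2 12 4 10 9 12 19 19 47 36 16 19 7 18 1 12-2 22 1 3 3 2 7 0 8-4 24-23 16-9 60-11 16-2 22 4 8 4 8 5 4 9-4 23 1 9 3 5 4 1 4-2 4-5 5-15-4-26 6-40 0-18-5-17-20-47-4-21 3-35 0-37 3-11 6-14"/></g><g data-elev="850"><path d="M39 527l8-32 1-13-3-15-4-12-6-8-9-8-9-4"/><path d="M17 446l2 12-2 12"/><path d="M527 414l-25-1-11-4-9-5-11-9-9-12-7-12-2-9 2-7 7-4 39-5 26-8"/><path d="M527 291l-45 15-12 7-12 9-17 19-20 36-22 31-8 7-18 9-7 9-1 8 0 9 3 8 5 6 6 6 7 3 29 2 14 6 6 6 6 9 11 31"/><path d="M184 233l19 0 23-5 19-8 11-10 2-11-9-28-1-18 3-10 13-12 4-6 3-10-1-9-4-5-7 0-10 4-18 10-13 1-35-12-40-23-9-2-9 1-10 6-8 11-20 34-2 6 1 5 6 7 15 6 8 6 51 61 8 7z"/></g><g data-elev="900"><path d="M527 448l-17 3-17 6-7 5-3 7 0 16 4 17 7 11 14 14"/><path d="M197 191l5 0 3-2 0-4-2-3-4-1-4 3 0 5z"/></g>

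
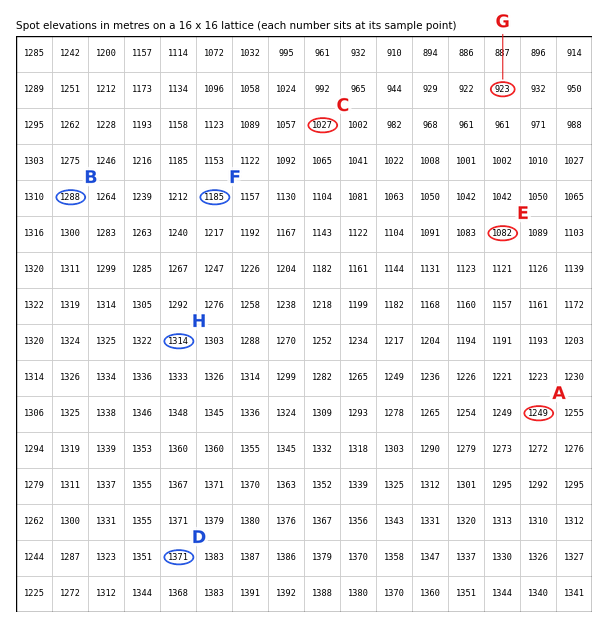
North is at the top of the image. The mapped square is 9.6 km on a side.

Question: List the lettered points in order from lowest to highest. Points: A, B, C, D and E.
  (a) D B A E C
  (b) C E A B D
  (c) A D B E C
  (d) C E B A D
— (b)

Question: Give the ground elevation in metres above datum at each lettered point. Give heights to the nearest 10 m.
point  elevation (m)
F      1180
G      920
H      1310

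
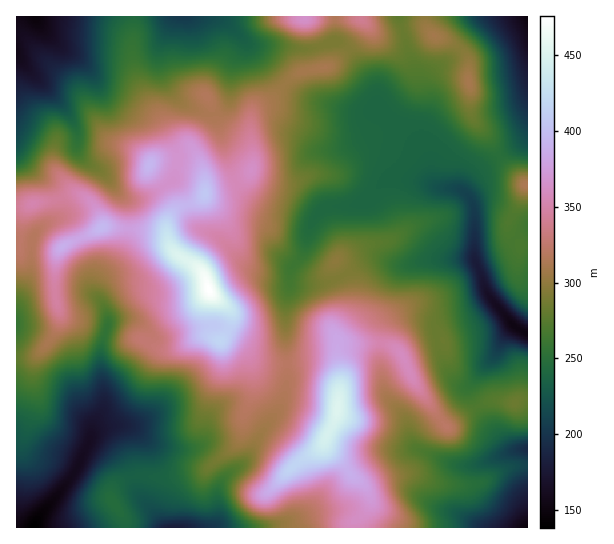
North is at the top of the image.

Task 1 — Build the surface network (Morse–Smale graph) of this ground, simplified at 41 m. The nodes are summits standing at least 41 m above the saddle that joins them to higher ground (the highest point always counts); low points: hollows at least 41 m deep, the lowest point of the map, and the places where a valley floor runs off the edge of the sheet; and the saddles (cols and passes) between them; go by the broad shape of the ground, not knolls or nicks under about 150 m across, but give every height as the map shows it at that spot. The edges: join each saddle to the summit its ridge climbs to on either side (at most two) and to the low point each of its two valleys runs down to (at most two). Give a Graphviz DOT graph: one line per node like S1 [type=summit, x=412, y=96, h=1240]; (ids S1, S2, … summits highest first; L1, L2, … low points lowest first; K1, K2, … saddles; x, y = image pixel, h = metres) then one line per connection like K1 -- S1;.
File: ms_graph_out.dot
graph terrain {
  S1 [type=summit, x=209, y=290, h=476];
  S2 [type=summit, x=337, y=409, h=452];
  S3 [type=summit, x=305, y=19, h=365];
  S4 [type=summit, x=525, y=185, h=313];
  L1 [type=low, x=34, y=527, h=138];
  L2 [type=low, x=34, y=17, h=147];
  L3 [type=low, x=526, y=527, h=148];
  L4 [type=low, x=527, y=17, h=149];
  L5 [type=low, x=527, y=333, h=151];
  L6 [type=low, x=173, y=527, h=179];
  K1 [type=saddle, x=226, y=329, h=412];
  K2 [type=saddle, x=287, y=365, h=321];
  K3 [type=saddle, x=349, y=50, h=293];
  K4 [type=saddle, x=403, y=30, h=283];
  K5 [type=saddle, x=478, y=407, h=270];
  K6 [type=saddle, x=499, y=157, h=249];
  K7 [type=saddle, x=133, y=477, h=233];
  K1 -- S1;
  K1 -- L1;
  K1 -- L5;
  K2 -- S1;
  K2 -- S2;
  K2 -- L5;
  K2 -- L6;
  K3 -- S1;
  K3 -- S3;
  K3 -- L2;
  K3 -- L5;
  K4 -- S1;
  K4 -- S3;
  K4 -- L5;
  K5 -- S2;
  K5 -- L3;
  K5 -- L5;
  K6 -- S1;
  K6 -- S4;
  K6 -- L4;
  K6 -- L5;
  K7 -- S1;
  K7 -- L1;
  K7 -- L6;
}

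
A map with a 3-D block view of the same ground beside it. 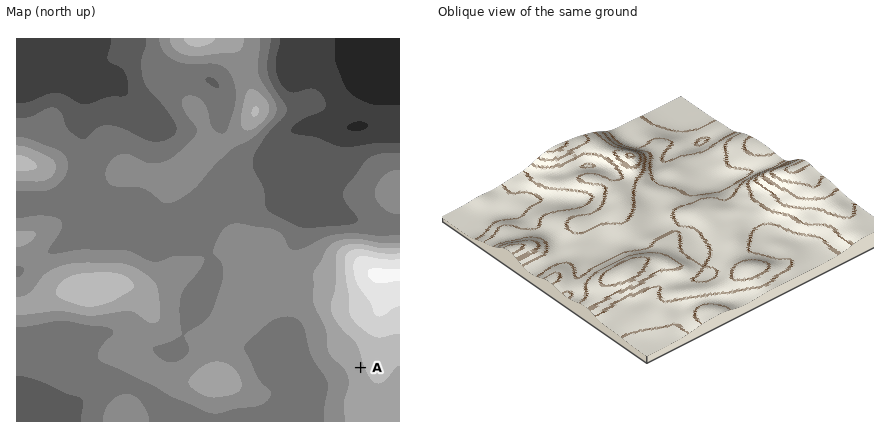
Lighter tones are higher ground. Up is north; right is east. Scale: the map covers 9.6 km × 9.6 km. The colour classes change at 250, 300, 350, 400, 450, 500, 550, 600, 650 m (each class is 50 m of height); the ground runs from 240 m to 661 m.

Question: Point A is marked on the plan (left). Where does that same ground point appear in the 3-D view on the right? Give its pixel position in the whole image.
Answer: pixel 832 218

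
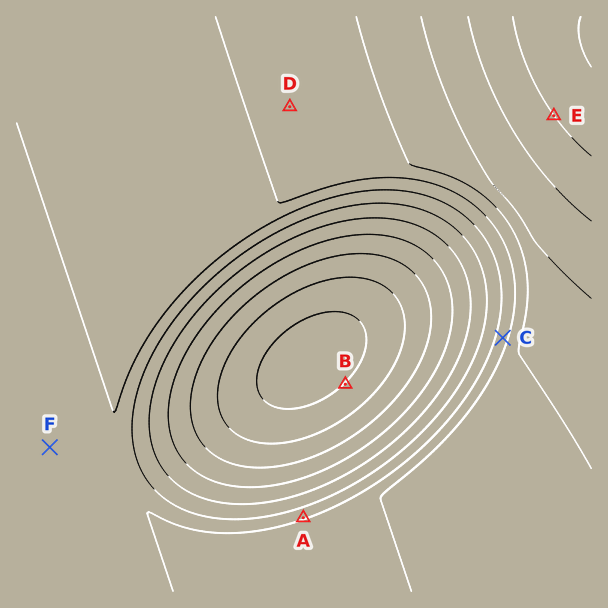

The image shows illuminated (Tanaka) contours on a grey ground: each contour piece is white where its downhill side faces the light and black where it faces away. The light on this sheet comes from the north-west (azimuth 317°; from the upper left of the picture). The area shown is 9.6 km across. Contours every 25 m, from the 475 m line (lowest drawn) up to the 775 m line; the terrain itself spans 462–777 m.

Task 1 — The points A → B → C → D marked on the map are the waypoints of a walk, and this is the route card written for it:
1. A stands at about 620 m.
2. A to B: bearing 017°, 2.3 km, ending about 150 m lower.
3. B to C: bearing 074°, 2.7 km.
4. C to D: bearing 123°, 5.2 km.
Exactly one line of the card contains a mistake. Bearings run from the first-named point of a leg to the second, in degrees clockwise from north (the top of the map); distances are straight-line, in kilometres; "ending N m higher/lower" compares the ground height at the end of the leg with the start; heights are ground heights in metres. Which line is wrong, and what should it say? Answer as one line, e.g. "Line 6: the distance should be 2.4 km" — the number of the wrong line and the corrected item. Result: Line 4: the bearing should be 317°.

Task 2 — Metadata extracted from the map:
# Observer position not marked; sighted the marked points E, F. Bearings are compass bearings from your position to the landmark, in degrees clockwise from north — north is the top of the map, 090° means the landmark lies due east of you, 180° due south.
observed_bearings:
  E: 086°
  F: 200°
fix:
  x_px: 160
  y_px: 143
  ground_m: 640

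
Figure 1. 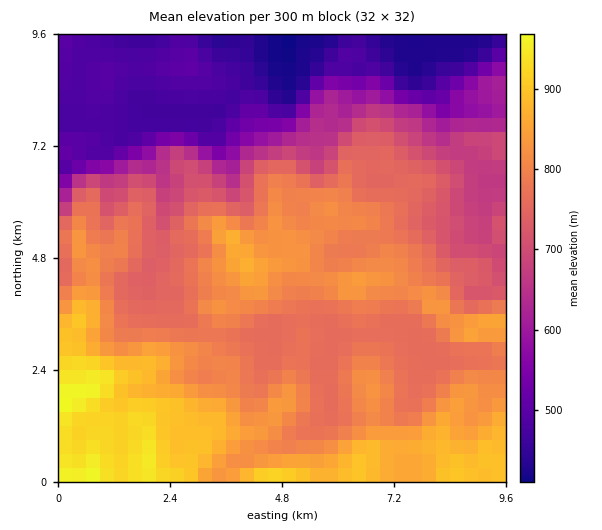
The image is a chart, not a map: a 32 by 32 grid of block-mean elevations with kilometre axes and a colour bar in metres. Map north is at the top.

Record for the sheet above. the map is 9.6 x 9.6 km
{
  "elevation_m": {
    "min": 410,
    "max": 980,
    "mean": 720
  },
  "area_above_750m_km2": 54.6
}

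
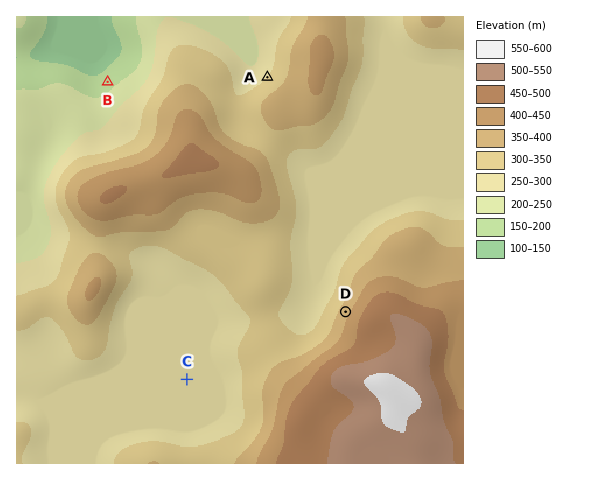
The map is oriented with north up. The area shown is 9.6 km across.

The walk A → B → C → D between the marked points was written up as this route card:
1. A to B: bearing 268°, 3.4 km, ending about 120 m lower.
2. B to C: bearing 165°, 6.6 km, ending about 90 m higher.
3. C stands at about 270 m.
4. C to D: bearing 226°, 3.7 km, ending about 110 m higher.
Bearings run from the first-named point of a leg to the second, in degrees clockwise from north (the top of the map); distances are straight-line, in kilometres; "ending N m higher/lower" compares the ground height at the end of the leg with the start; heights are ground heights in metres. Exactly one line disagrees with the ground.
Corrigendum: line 4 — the bearing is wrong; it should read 67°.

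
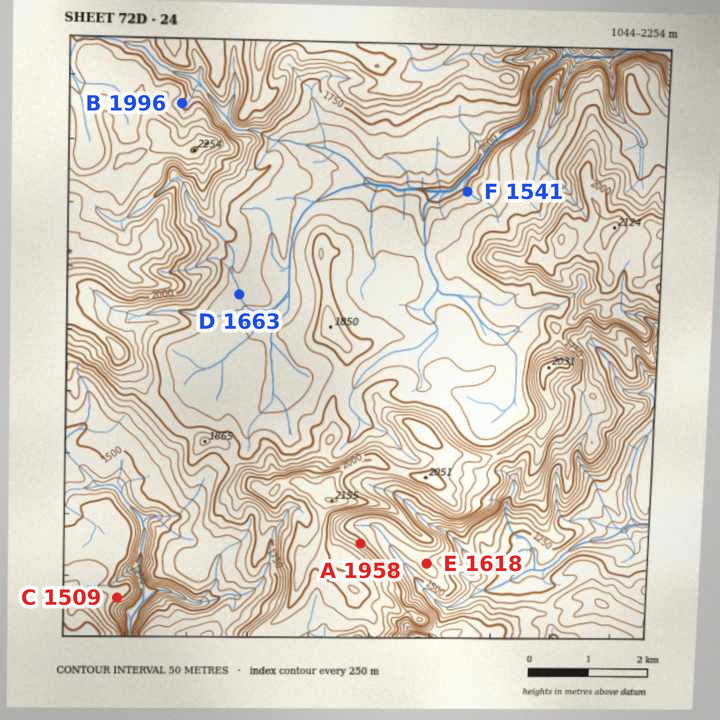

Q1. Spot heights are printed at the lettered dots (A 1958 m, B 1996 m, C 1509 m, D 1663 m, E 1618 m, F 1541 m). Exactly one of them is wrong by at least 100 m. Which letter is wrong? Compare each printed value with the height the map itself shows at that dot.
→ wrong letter A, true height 1783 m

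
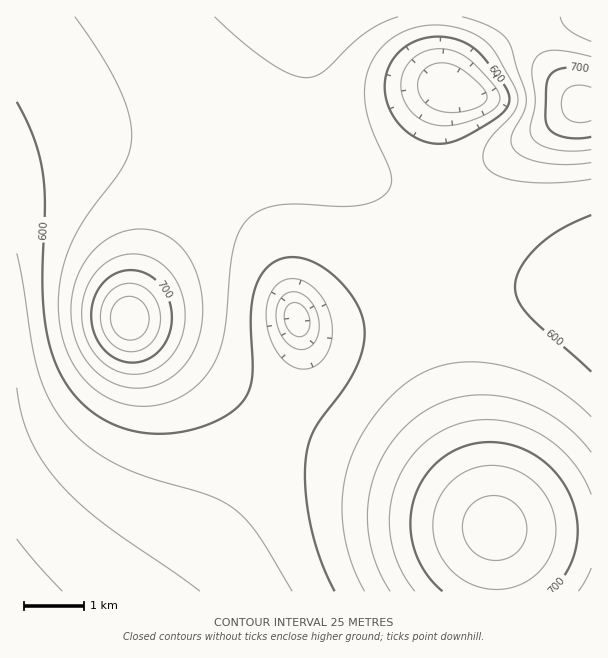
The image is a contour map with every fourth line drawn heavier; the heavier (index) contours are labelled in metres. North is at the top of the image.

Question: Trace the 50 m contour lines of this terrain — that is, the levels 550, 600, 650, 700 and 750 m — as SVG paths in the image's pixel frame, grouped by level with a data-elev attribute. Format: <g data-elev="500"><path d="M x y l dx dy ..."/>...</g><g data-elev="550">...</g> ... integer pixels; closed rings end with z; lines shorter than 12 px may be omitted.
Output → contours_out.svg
<g data-elev="550"><path d="M17 388l5 26 8 25 13 23 18 23 19 19 24 20 96 67"/><path d="M296 349l-8-5-6-7-4-10-2-10 1-11 4-7 4-5 8-2 9 2 9 7 6 11 2 12-1 12-6 9-7 4z"/><path d="M441 111l-10-4-8-6-4-8-1-9 2-9 5-6 7-4 11-2 12 3 13 8 16 15 3 9-4 6-12 6-16 2z"/></g><g data-elev="600"><path d="M591 372l-63-57-10-15-3-13 1-9 5-11 17-21 22-16 31-15"/><path d="M429 143l-10-4-9-5-15-16-6-10-3-10-1-11 1-10 2-9 5-9 7-8 8-6 20-8 10 0 12 1 18 6 14 11 24 32 3 8 0 7-4 8-7 7-33 20-18 6z"/><path d="M17 102l17 38 9 36 2 30-2 88 2 29 5 24 8 22 12 20 14 16 18 14 15 7 17 5 18 3 18-1 19-3 18-5 17-8 13-10 10-12 5-15 1-17-2-46 3-26 9-18 6-7 7-5 9-3 9-1 11 2 10 4 21 15 18 21 7 13 3 12 0 14-2 15-5 13-8 15-35 50-6 15-3 19 1 30 6 35 9 31 14 30"/></g><g data-elev="650"><path d="M591 452l-16-18-21-17-21-11-24-8-24-3-23 2-22 6-20 11-19 17-15 19-10 21-7 24-2 24 3 26 8 24 12 22"/><path d="M127 387l13 1 13-2 12-5 11-7 10-11 8-12 5-13 3-15 1-17-2-16-4-16-7-14-8-12-10-9-13-7-12-3-12 0-13 3-12 6-12 8-10 11-8 13-5 14-3 15-1 16 2 15 4 14 7 13 8 11 10 9 12 7z"/><path d="M591 41l-22-11-6-6-3-7"/><path d="M215 17l28 26 27 20 20 11 16 4 9-2 9-5 28-27 17-14 14-7 15-6"/><path d="M462 17l19 6 16 7 9 8 5 9 14 43 1 9-2 12-13 26 0 7 4 6 12 8 18 5 22 2 24-2"/></g><g data-elev="700"><path d="M551 591l8-9 8-10 9-23 1-25-6-26-13-22-19-18-12-7-12-5-26-4-24 4-12 5-10 7-18 18-11 22-4 26 4 25 11 23 17 19"/><path d="M125 362l16 0 15-8 10-13 5-17-1-19-7-17-13-12-15-6-15 2-13 7-11 14-4 16 1 18 6 16 11 12z"/><path d="M591 70l-13-2-12 0-9 2-6 4-4 10-2 32 3 12 9 7 16 3 18-1"/></g><g data-elev="750"><path d="M489 560l12 0 12-5 9-9 5-12-1-12-5-12-11-10-12-4-12 0-10 5-9 9-4 12 0 12 6 12 8 9z"/><path d="M125 339l7 1 8-3 6-6 3-8 0-9-3-8-6-6-8-3-7 0-7 3-5 6-2 8 0 7 2 8 4 6z"/></g>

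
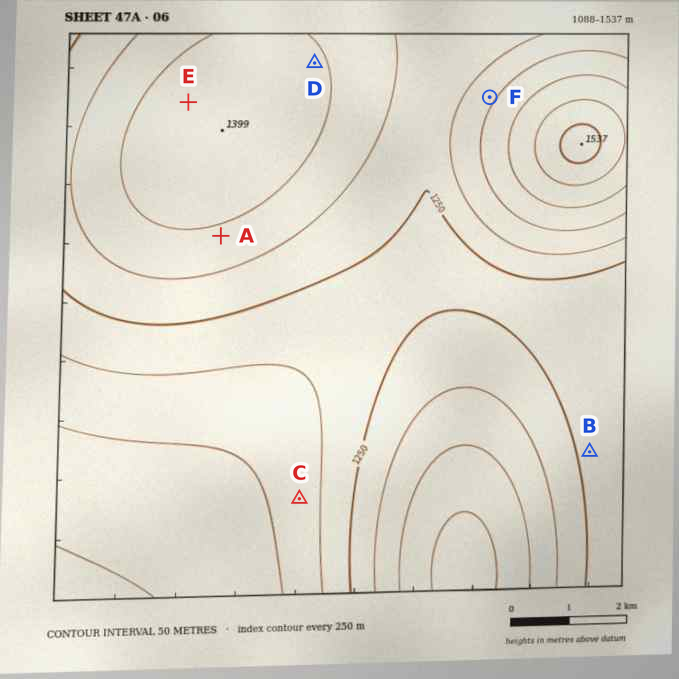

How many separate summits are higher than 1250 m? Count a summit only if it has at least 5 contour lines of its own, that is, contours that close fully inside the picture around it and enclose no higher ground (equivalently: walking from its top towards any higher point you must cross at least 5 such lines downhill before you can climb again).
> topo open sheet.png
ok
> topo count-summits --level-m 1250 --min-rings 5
0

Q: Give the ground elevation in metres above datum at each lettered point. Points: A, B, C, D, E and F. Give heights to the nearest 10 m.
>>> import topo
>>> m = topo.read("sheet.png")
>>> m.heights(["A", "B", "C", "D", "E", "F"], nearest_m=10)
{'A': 1340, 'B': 1240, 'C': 1180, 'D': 1360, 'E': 1380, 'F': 1340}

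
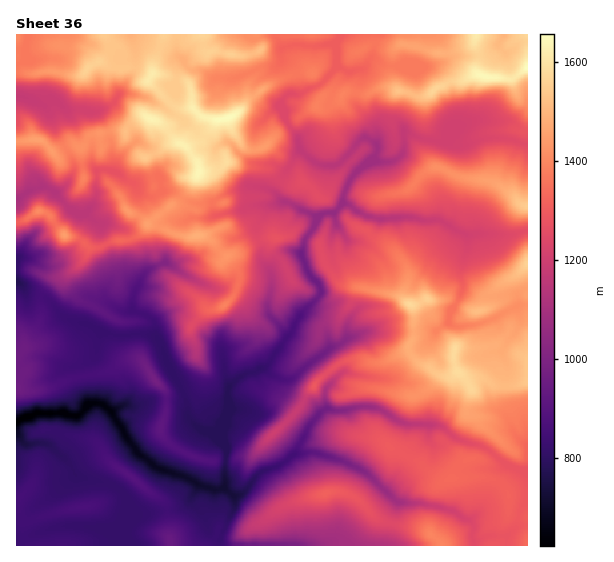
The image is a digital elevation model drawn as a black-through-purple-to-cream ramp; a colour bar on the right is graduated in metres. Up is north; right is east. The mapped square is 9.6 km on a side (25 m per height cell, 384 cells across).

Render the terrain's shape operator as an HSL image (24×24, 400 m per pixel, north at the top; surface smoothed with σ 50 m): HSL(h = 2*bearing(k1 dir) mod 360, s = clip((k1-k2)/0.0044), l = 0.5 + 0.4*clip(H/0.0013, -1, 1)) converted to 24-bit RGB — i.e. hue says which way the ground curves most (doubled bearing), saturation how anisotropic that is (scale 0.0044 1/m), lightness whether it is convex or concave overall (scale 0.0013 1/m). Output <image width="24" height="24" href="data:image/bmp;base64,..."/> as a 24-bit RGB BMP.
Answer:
<image width="24" height="24" href="data:image/bmp;base64,Qk32BgAAAAAAADYAAAAoAAAAGAAAABgAAAABABgAAAAAAMAGAAATCwAAEwsAAAAAAAAAAAAAjJh1aYplkItvh2xvgXd6ZmWGbZ+wx7anY2WNIy5s/4OOvLMcWIMpSXs6ZYxabldai2pKPollOo+wotyorZu2Zj+OmYNvWZV2gp52h3Smm3ezeoGqbIyFcXtsYnZFhp1ciGOIY5+WJYeT7cjkxZTKlXKRho9lTlprsNvHVJ/LOL1lmWofVyIWZ4xGlIV7a5uQqYiUZX1xZnxikoNrjlhupFRMnNrckYu6lC8viGsjDUwcTY1Px5vKyrji39XuuNDmgq/KLwQTs502kqTMh6e0eIuKc5CEcXeWln5sh3mPf2yChWRwdMfGsOPXSBEcTicTonpGInnO5It5BDADFkQSmZ12jbGAaiwTMAMNksmddqCReJuWoIaZd4SbXp6Vckwxx5RQjVhHhnJtfJmUjMWILQYdrndtpuLfeLPRaCSaR37W+tHkNoRSAVMGbRMET23AkMfJmLexhJ+nY1yQYLRsiCsbtBwpbL/XMujv0tPweY7U0Z29qSiLLUq45eO9R3pbfFpXXH2AQ3piLtSo/c7mBC8us8HcvsTlsrTTT6rKZD4IWjsUlx01ks7KhsOoeUuCQ2kTLTwBX3kAHD8EYggYaLFEfog6wEVKj3BvY41+f2RaMVk/KLlR/sDPATMAUFgAMjEBbgkGzdviPWKUWblVsMJbZ1o8XmlCrKjYeHvItIvGiXnHfLC0dFCNufXHaSSPkW9GRppwUaine5qyH14386jkFmP/2Krvi3zuTqTNoUtWtkihfb7AqcrXf3bAo33JtLOHfVR4Xn1hZXKPoHqphqDEjdlFVBNI4/jTGCBvuYJgI1oknW3AA4MO+zq8rlT7mZXhpHXCc7y9b5vOydZ6d1F5gmR9f2iQspKelI6ub3ORcXGBWYdTg6hGYyFSrz2p5PmiEw4lqqJBw6B6DEI305KsE44QE0QHg2YolUCD3K+RL1Nk7/HXiWa5eW2baKCep3txk4Znb0hEbUY6atebV0PKPxhDZ8OT8qq4pS6gYsOKXtidwCoaFVpZ0oK42EHaR8aiMmdn395LTpE+SxYJxKUXL3opiKRjm1d0ciUxj8hRX72dlV9JKzqNh23KX8JnreLT4I/06GLlIyZ+4qunF6F0NASJzl82JKQfNojw1Or3xL3wDlif2ZysyWy1Rn5FuB25k57o66m5P3xKYJZaJ1dXJrK3cvOcbg0WhpUsxOWEOTaBg8yLcQD0A17cnNXeZ23Ae3FPjcBZimtFZUCIWKegz5vYzWy5KFMTPSUQh5oj7bbKam83hIVJIGAMKh0JP5Ylq9yt4MHFQShleO8rIQEyuum2YIinmGp/a6xjnLd3emNveWdlVXRSM1Y82p2yCXw5P0rrzf78Q3PP13X4803Wen7Trdnx1+D0iXboObY2fEeo5rfkAIiw8uePnBdNb9jMoLvPpHatmISnhlRke3xVcGRMMl4N7cP/zP/1NQoNZzIveSpqsvnm0YrTmIFHhKIpf58JfSFFWJNhmr1rgQAeHEgAAP9KZR8BOUAKWVkTen0okZZce2NicUJo2qK+FHscTyAJ+wFVFoqRou63bTFPbYlAmR8oqYwyOdsmJUNzoGtTkR9cmcLX79rxACFr3OXvyrbozazbVGJ6gVZUiGGPabfEitzTpWk5rUNcEcSW/2UQhYwZjjYoL2keM5PP8eja5ajiM5G9PJdUNotkjbqVgFws2ADeM4gjaEs4w36mxKTit9jsn5jaj6y7QlyMgFHTx/rxrFPTtXLVczfFT+mr41nXabbKkM55b7Y03wCTuYLrV8ySWB1ct5KWIb1pQxPP1NUyH4VRnr5BVDsvUWY+p55xeDtBiO7gSiRtO8GttpnhlVna1EywkdWmVa9+iENQzGS6ct1YH1hW7WDGdlgtjpVRrHxaJWVdd71hZS0naZo/aXdzcIZqh2xMokxFqY43ckZGak0qJScOCikPwO6+yh8rijiZhu2pNkep+tHjHn5eGhVKy6Pgp6DNun++jT15gFAzWI5Ks8xkKTkeSFcsUTIzhMpHfWopSUEhyVx3Vq+yU6ErcZsEdNxvSXKH1t+CM1xIg4xG8IbVPijHMoUiKcY2nIbDgWnN1uP1WIjo99L53bbzuoXdRpffPOhafJTag37qPGa17L7jkp3IP46n18maVoI+syo0ikA6XMs3Q5UnSVqFlJe3U1rBnUc2QHBAko42TT8oN0sbWINCttV/ZU+fx1vWXKmGoXejT3uIo3ROnK12WlqEoYNvcmGUga6SYs7JWDyz+pZ2OSluqJBFd7Q7V5uqiHe1vXLGZIDUaZ7Cgk2Sz9ORP1qEiplM"/>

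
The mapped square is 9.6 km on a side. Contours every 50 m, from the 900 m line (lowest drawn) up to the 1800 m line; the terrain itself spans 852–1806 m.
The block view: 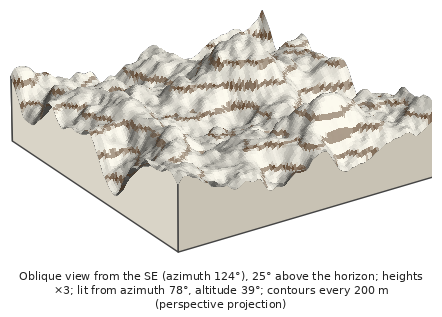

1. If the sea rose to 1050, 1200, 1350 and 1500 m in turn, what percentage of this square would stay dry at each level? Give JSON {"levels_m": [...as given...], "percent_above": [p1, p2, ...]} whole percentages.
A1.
{"levels_m": [1050, 1200, 1350, 1500], "percent_above": [93, 76, 40, 9]}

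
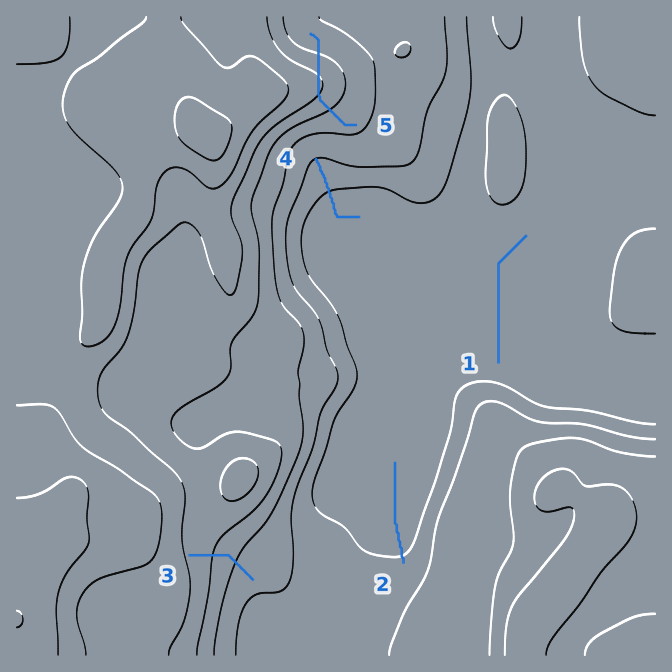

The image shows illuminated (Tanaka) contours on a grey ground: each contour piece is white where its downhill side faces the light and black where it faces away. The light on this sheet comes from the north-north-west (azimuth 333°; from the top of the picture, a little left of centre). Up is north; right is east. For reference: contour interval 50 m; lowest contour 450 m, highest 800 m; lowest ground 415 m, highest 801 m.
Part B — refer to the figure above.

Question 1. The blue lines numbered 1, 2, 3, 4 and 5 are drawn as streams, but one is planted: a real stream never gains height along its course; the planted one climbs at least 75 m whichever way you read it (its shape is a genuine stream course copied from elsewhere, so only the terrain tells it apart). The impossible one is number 5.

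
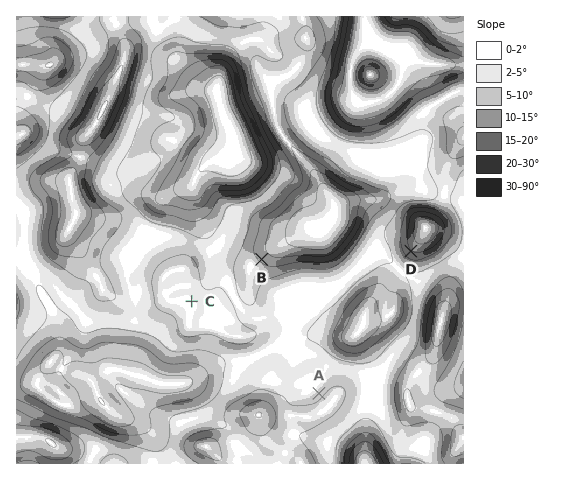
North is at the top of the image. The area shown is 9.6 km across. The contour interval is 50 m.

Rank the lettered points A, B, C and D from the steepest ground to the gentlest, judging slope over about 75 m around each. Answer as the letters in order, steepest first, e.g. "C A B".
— D B A C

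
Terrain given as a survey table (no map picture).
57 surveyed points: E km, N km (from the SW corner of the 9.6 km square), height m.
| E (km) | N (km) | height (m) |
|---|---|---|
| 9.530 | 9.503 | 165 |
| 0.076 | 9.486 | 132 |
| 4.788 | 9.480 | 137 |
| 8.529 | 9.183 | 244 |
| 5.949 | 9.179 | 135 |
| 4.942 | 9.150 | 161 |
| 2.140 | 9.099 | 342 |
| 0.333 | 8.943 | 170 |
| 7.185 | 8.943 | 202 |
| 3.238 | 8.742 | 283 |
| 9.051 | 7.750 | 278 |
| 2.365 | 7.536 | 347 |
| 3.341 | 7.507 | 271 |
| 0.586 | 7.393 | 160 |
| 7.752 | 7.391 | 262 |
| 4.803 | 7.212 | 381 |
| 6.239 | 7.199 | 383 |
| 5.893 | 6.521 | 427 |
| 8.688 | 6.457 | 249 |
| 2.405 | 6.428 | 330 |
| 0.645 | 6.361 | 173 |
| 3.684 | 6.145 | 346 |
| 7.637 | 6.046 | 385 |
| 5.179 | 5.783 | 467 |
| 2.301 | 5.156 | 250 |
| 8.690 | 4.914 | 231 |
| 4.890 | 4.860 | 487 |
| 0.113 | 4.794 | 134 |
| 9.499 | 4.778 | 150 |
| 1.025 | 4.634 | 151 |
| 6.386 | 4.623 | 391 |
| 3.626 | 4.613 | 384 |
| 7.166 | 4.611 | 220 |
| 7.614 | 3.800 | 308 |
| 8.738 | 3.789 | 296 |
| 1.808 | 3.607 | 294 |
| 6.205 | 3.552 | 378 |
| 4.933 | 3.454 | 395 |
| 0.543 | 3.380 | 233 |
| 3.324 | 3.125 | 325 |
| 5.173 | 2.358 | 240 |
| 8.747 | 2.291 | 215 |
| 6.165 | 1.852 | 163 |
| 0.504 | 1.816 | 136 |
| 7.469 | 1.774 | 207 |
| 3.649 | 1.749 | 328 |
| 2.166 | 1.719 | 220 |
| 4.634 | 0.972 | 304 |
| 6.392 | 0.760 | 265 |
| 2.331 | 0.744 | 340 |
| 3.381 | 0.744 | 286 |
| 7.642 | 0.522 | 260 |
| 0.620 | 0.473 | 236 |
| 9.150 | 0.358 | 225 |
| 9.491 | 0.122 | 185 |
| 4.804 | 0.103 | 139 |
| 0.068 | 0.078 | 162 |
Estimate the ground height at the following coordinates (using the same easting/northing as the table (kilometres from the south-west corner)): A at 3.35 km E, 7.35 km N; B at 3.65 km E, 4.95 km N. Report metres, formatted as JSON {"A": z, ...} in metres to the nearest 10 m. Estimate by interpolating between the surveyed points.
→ {"A": 310, "B": 360}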